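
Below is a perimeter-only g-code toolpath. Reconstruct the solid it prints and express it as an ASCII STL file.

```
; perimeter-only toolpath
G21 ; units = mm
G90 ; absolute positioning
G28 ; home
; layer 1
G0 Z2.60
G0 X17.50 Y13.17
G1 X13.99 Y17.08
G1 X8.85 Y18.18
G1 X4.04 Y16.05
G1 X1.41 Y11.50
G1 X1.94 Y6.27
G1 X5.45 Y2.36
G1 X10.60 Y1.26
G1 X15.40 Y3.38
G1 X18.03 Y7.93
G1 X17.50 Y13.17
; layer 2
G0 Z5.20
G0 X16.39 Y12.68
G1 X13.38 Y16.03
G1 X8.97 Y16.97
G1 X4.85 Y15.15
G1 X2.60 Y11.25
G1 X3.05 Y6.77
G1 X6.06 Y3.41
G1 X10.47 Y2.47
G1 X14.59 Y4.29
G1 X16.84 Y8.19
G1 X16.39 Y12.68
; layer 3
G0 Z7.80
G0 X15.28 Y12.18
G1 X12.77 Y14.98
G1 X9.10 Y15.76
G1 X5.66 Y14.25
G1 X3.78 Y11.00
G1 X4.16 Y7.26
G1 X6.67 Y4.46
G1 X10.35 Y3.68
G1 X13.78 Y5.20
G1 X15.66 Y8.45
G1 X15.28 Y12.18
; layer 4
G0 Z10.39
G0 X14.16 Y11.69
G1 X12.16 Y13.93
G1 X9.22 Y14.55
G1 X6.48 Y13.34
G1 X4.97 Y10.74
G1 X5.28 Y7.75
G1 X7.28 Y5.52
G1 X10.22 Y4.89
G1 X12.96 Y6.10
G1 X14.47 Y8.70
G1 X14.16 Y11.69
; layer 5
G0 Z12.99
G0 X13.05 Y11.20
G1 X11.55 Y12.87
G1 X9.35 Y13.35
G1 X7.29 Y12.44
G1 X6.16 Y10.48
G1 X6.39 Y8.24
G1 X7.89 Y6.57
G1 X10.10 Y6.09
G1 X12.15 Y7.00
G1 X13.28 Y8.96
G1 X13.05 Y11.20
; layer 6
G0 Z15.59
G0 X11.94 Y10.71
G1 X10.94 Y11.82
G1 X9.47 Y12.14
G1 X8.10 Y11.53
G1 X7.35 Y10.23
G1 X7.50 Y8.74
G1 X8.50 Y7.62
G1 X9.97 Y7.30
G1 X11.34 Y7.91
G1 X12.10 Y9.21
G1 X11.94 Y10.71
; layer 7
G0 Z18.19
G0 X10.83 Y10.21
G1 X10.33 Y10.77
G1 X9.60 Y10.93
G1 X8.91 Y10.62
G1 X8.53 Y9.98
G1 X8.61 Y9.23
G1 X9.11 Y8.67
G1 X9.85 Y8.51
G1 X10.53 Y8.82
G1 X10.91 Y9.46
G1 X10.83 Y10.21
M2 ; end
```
solid part
  facet normal 0.0000 0.0000 -1.0000
    outer loop
      vertex 8.72 19.39 0.00
      vertex 14.60 18.13 0.00
      vertex 18.61 13.66 0.00
    endloop
  endfacet
  facet normal 0.0000 0.0000 -1.0000
    outer loop
      vertex 3.23 16.96 0.00
      vertex 8.72 19.39 0.00
      vertex 18.61 13.66 0.00
    endloop
  endfacet
  facet normal 0.0000 0.0000 -1.0000
    outer loop
      vertex 0.22 11.76 0.00
      vertex 3.23 16.96 0.00
      vertex 18.61 13.66 0.00
    endloop
  endfacet
  facet normal 0.0000 0.0000 -1.0000
    outer loop
      vertex 0.83 5.78 0.00
      vertex 0.22 11.76 0.00
      vertex 18.61 13.66 0.00
    endloop
  endfacet
  facet normal 0.0000 0.0000 -1.0000
    outer loop
      vertex 4.84 1.31 0.00
      vertex 0.83 5.78 0.00
      vertex 18.61 13.66 0.00
    endloop
  endfacet
  facet normal 0.0000 0.0000 -1.0000
    outer loop
      vertex 10.72 0.05 0.00
      vertex 4.84 1.31 0.00
      vertex 18.61 13.66 0.00
    endloop
  endfacet
  facet normal 0.0000 0.0000 -1.0000
    outer loop
      vertex 16.21 2.48 0.00
      vertex 10.72 0.05 0.00
      vertex 18.61 13.66 0.00
    endloop
  endfacet
  facet normal 0.0000 0.0000 -1.0000
    outer loop
      vertex 19.22 7.68 0.00
      vertex 16.21 2.48 0.00
      vertex 18.61 13.66 0.00
    endloop
  endfacet
  facet normal 0.6801 0.6101 0.4064
    outer loop
      vertex 18.61 13.66 0.00
      vertex 14.60 18.13 0.00
      vertex 9.72 9.72 20.79
    endloop
  endfacet
  facet normal 0.1915 0.8934 0.4064
    outer loop
      vertex 14.60 18.13 0.00
      vertex 8.72 19.39 0.00
      vertex 9.72 9.72 20.79
    endloop
  endfacet
  facet normal -0.3698 0.8355 0.4064
    outer loop
      vertex 8.72 19.39 0.00
      vertex 3.23 16.96 0.00
      vertex 9.72 9.72 20.79
    endloop
  endfacet
  facet normal -0.7908 0.4578 0.4063
    outer loop
      vertex 3.23 16.96 0.00
      vertex 0.22 11.76 0.00
      vertex 9.72 9.72 20.79
    endloop
  endfacet
  facet normal -0.9090 -0.0927 0.4063
    outer loop
      vertex 0.22 11.76 0.00
      vertex 0.83 5.78 0.00
      vertex 9.72 9.72 20.79
    endloop
  endfacet
  facet normal -0.6801 -0.6101 0.4064
    outer loop
      vertex 0.83 5.78 0.00
      vertex 4.84 1.31 0.00
      vertex 9.72 9.72 20.79
    endloop
  endfacet
  facet normal -0.1915 -0.8934 0.4064
    outer loop
      vertex 4.84 1.31 0.00
      vertex 10.72 0.05 0.00
      vertex 9.72 9.72 20.79
    endloop
  endfacet
  facet normal 0.3698 -0.8355 0.4064
    outer loop
      vertex 10.72 0.05 0.00
      vertex 16.21 2.48 0.00
      vertex 9.72 9.72 20.79
    endloop
  endfacet
  facet normal 0.7908 -0.4578 0.4063
    outer loop
      vertex 16.21 2.48 0.00
      vertex 19.22 7.68 0.00
      vertex 9.72 9.72 20.79
    endloop
  endfacet
  facet normal 0.9090 0.0927 0.4063
    outer loop
      vertex 19.22 7.68 0.00
      vertex 18.61 13.66 0.00
      vertex 9.72 9.72 20.79
    endloop
  endfacet
endsolid part

The G0 Z moves step by Δz≈2.60 mm. The G1 loops shrink linearly with z, so the solid tapers from its base footprint up to z≈20.8. Closing with a flat bottom cap and the tapered top and triangulating gives 18 facets — a regular 10-sided pyramid, base circumscribed radius ≈ 9.72 mm, apex at z ≈ 20.8 mm.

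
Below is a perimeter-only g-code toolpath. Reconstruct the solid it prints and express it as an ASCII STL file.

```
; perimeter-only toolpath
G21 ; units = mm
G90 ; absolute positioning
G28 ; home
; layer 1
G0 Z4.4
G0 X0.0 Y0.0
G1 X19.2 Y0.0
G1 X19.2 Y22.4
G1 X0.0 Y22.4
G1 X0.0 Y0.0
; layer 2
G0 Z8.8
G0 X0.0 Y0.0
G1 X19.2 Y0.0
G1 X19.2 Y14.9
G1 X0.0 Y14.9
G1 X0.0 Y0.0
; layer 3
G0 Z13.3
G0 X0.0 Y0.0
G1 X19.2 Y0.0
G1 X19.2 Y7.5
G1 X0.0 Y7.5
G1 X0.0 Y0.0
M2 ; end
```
solid part
  facet normal 0.0000 0.0000 -1.0000
    outer loop
      vertex 19.2 29.8 0.0
      vertex 19.2 0.0 0.0
      vertex 0.0 0.0 0.0
    endloop
  endfacet
  facet normal 0.0000 0.0000 -1.0000
    outer loop
      vertex 0.0 29.8 0.0
      vertex 19.2 29.8 0.0
      vertex 0.0 0.0 0.0
    endloop
  endfacet
  facet normal 0.0000 -1.0000 0.0000
    outer loop
      vertex 0.0 0.0 0.0
      vertex 19.2 0.0 0.0
      vertex 19.2 0.0 17.7
    endloop
  endfacet
  facet normal 0.0000 -1.0000 0.0000
    outer loop
      vertex 0.0 0.0 0.0
      vertex 19.2 0.0 17.7
      vertex 0.0 0.0 17.7
    endloop
  endfacet
  facet normal 0.0000 0.5107 0.8598
    outer loop
      vertex 0.0 0.0 17.7
      vertex 19.2 0.0 17.7
      vertex 19.2 29.8 0.0
    endloop
  endfacet
  facet normal 0.0000 0.5107 0.8598
    outer loop
      vertex 0.0 0.0 17.7
      vertex 19.2 29.8 0.0
      vertex 0.0 29.8 0.0
    endloop
  endfacet
  facet normal -1.0000 0.0000 0.0000
    outer loop
      vertex 0.0 0.0 17.7
      vertex 0.0 29.8 0.0
      vertex 0.0 0.0 0.0
    endloop
  endfacet
  facet normal 1.0000 0.0000 0.0000
    outer loop
      vertex 19.2 0.0 0.0
      vertex 19.2 29.8 0.0
      vertex 19.2 0.0 17.7
    endloop
  endfacet
endsolid part

The G0 Z moves step by Δz≈4.4 mm. The G1 loops shrink linearly with z, so the solid tapers from its base footprint up to z≈17.7. Closing with a flat bottom cap and the tapered top and triangulating gives 8 facets — a wedge (ramp): 19.2 × 29.8 mm base, rising to 17.7 mm along the y=0 edge and sloping linearly to z=0 at y=29.8.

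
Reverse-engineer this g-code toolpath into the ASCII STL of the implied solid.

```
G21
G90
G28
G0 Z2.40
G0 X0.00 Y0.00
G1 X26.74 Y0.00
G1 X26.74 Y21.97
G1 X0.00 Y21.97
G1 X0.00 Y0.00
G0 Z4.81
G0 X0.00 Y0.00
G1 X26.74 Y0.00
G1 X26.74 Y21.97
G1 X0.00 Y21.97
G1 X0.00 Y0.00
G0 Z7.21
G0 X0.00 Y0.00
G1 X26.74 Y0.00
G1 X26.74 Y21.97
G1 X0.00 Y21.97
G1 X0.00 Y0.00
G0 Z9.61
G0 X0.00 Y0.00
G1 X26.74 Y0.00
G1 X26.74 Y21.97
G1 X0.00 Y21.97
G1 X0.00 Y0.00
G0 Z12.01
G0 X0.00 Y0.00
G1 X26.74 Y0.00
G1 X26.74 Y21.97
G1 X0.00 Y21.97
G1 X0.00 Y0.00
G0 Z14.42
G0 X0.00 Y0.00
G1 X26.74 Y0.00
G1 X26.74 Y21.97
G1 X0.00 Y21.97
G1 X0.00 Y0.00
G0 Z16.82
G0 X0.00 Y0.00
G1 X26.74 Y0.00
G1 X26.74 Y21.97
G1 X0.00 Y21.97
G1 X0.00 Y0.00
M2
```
solid part
  facet normal 0.0000 0.0000 -1.0000
    outer loop
      vertex 26.74 21.97 0.00
      vertex 26.74 0.00 0.00
      vertex 0.00 0.00 0.00
    endloop
  endfacet
  facet normal 0.0000 0.0000 -1.0000
    outer loop
      vertex 0.00 21.97 0.00
      vertex 26.74 21.97 0.00
      vertex 0.00 0.00 0.00
    endloop
  endfacet
  facet normal 0.0000 0.0000 1.0000
    outer loop
      vertex 0.00 0.00 16.82
      vertex 26.74 0.00 16.82
      vertex 26.74 21.97 16.82
    endloop
  endfacet
  facet normal 0.0000 0.0000 1.0000
    outer loop
      vertex 0.00 0.00 16.82
      vertex 26.74 21.97 16.82
      vertex 0.00 21.97 16.82
    endloop
  endfacet
  facet normal 0.0000 -1.0000 0.0000
    outer loop
      vertex 0.00 0.00 0.00
      vertex 26.74 0.00 0.00
      vertex 26.74 0.00 16.82
    endloop
  endfacet
  facet normal 0.0000 -1.0000 0.0000
    outer loop
      vertex 0.00 0.00 0.00
      vertex 26.74 0.00 16.82
      vertex 0.00 0.00 16.82
    endloop
  endfacet
  facet normal 0.0000 1.0000 0.0000
    outer loop
      vertex 26.74 21.97 16.82
      vertex 26.74 21.97 0.00
      vertex 0.00 21.97 0.00
    endloop
  endfacet
  facet normal 0.0000 1.0000 0.0000
    outer loop
      vertex 0.00 21.97 16.82
      vertex 26.74 21.97 16.82
      vertex 0.00 21.97 0.00
    endloop
  endfacet
  facet normal -1.0000 0.0000 0.0000
    outer loop
      vertex 0.00 21.97 16.82
      vertex 0.00 21.97 0.00
      vertex 0.00 0.00 0.00
    endloop
  endfacet
  facet normal -1.0000 0.0000 0.0000
    outer loop
      vertex 0.00 0.00 16.82
      vertex 0.00 21.97 16.82
      vertex 0.00 0.00 0.00
    endloop
  endfacet
  facet normal 1.0000 0.0000 0.0000
    outer loop
      vertex 26.74 0.00 0.00
      vertex 26.74 21.97 0.00
      vertex 26.74 21.97 16.82
    endloop
  endfacet
  facet normal 1.0000 0.0000 0.0000
    outer loop
      vertex 26.74 0.00 0.00
      vertex 26.74 21.97 16.82
      vertex 26.74 0.00 16.82
    endloop
  endfacet
endsolid part

The G0 Z moves step by Δz≈2.40 mm. Every layer's G1 loop is the same polygon, so the solid is a straight extrusion of it from z=0 to z≈16.8. Closing with flat bottom and top caps and triangulating gives 12 facets — a rectangular box, roughly 26.7 × 22 mm footprint and 16.8 mm tall.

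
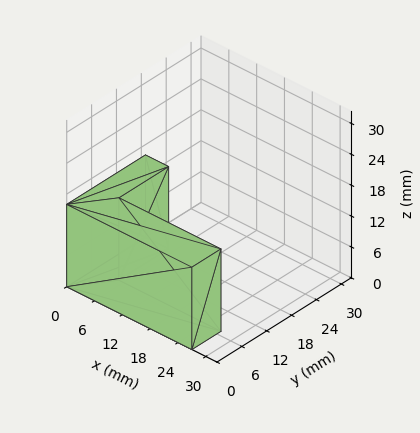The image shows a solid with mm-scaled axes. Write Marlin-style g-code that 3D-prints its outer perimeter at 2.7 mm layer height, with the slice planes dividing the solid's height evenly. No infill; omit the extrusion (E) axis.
Reading the render: the shape is an L-shaped prism: outer 27 × 19 mm, arm thicknesses ≈ 7 mm (horizontal) and 5 mm (vertical), extruded 16 mm in z (dimensions read to the nearest mm from the axis ticks). For the g-code, the solid's height is divided into equal slices at the stated Δz and each level perimeter traced with G1 moves after a G0 lift.

; perimeter-only toolpath
G21 ; units = mm
G90 ; absolute positioning
G28 ; home
; layer 1
G0 Z2.7
G0 X0.0 Y0.0
G1 X27.0 Y0.0
G1 X27.0 Y7.0
G1 X5.0 Y7.0
G1 X5.0 Y19.0
G1 X0.0 Y19.0
G1 X0.0 Y0.0
; layer 2
G0 Z5.3
G0 X0.0 Y0.0
G1 X27.0 Y0.0
G1 X27.0 Y7.0
G1 X5.0 Y7.0
G1 X5.0 Y19.0
G1 X0.0 Y19.0
G1 X0.0 Y0.0
; layer 3
G0 Z8.0
G0 X0.0 Y0.0
G1 X27.0 Y0.0
G1 X27.0 Y7.0
G1 X5.0 Y7.0
G1 X5.0 Y19.0
G1 X0.0 Y19.0
G1 X0.0 Y0.0
; layer 4
G0 Z10.7
G0 X0.0 Y0.0
G1 X27.0 Y0.0
G1 X27.0 Y7.0
G1 X5.0 Y7.0
G1 X5.0 Y19.0
G1 X0.0 Y19.0
G1 X0.0 Y0.0
; layer 5
G0 Z13.3
G0 X0.0 Y0.0
G1 X27.0 Y0.0
G1 X27.0 Y7.0
G1 X5.0 Y7.0
G1 X5.0 Y19.0
G1 X0.0 Y19.0
G1 X0.0 Y0.0
; layer 6
G0 Z16.0
G0 X0.0 Y0.0
G1 X27.0 Y0.0
G1 X27.0 Y7.0
G1 X5.0 Y7.0
G1 X5.0 Y19.0
G1 X0.0 Y19.0
G1 X0.0 Y0.0
M2 ; end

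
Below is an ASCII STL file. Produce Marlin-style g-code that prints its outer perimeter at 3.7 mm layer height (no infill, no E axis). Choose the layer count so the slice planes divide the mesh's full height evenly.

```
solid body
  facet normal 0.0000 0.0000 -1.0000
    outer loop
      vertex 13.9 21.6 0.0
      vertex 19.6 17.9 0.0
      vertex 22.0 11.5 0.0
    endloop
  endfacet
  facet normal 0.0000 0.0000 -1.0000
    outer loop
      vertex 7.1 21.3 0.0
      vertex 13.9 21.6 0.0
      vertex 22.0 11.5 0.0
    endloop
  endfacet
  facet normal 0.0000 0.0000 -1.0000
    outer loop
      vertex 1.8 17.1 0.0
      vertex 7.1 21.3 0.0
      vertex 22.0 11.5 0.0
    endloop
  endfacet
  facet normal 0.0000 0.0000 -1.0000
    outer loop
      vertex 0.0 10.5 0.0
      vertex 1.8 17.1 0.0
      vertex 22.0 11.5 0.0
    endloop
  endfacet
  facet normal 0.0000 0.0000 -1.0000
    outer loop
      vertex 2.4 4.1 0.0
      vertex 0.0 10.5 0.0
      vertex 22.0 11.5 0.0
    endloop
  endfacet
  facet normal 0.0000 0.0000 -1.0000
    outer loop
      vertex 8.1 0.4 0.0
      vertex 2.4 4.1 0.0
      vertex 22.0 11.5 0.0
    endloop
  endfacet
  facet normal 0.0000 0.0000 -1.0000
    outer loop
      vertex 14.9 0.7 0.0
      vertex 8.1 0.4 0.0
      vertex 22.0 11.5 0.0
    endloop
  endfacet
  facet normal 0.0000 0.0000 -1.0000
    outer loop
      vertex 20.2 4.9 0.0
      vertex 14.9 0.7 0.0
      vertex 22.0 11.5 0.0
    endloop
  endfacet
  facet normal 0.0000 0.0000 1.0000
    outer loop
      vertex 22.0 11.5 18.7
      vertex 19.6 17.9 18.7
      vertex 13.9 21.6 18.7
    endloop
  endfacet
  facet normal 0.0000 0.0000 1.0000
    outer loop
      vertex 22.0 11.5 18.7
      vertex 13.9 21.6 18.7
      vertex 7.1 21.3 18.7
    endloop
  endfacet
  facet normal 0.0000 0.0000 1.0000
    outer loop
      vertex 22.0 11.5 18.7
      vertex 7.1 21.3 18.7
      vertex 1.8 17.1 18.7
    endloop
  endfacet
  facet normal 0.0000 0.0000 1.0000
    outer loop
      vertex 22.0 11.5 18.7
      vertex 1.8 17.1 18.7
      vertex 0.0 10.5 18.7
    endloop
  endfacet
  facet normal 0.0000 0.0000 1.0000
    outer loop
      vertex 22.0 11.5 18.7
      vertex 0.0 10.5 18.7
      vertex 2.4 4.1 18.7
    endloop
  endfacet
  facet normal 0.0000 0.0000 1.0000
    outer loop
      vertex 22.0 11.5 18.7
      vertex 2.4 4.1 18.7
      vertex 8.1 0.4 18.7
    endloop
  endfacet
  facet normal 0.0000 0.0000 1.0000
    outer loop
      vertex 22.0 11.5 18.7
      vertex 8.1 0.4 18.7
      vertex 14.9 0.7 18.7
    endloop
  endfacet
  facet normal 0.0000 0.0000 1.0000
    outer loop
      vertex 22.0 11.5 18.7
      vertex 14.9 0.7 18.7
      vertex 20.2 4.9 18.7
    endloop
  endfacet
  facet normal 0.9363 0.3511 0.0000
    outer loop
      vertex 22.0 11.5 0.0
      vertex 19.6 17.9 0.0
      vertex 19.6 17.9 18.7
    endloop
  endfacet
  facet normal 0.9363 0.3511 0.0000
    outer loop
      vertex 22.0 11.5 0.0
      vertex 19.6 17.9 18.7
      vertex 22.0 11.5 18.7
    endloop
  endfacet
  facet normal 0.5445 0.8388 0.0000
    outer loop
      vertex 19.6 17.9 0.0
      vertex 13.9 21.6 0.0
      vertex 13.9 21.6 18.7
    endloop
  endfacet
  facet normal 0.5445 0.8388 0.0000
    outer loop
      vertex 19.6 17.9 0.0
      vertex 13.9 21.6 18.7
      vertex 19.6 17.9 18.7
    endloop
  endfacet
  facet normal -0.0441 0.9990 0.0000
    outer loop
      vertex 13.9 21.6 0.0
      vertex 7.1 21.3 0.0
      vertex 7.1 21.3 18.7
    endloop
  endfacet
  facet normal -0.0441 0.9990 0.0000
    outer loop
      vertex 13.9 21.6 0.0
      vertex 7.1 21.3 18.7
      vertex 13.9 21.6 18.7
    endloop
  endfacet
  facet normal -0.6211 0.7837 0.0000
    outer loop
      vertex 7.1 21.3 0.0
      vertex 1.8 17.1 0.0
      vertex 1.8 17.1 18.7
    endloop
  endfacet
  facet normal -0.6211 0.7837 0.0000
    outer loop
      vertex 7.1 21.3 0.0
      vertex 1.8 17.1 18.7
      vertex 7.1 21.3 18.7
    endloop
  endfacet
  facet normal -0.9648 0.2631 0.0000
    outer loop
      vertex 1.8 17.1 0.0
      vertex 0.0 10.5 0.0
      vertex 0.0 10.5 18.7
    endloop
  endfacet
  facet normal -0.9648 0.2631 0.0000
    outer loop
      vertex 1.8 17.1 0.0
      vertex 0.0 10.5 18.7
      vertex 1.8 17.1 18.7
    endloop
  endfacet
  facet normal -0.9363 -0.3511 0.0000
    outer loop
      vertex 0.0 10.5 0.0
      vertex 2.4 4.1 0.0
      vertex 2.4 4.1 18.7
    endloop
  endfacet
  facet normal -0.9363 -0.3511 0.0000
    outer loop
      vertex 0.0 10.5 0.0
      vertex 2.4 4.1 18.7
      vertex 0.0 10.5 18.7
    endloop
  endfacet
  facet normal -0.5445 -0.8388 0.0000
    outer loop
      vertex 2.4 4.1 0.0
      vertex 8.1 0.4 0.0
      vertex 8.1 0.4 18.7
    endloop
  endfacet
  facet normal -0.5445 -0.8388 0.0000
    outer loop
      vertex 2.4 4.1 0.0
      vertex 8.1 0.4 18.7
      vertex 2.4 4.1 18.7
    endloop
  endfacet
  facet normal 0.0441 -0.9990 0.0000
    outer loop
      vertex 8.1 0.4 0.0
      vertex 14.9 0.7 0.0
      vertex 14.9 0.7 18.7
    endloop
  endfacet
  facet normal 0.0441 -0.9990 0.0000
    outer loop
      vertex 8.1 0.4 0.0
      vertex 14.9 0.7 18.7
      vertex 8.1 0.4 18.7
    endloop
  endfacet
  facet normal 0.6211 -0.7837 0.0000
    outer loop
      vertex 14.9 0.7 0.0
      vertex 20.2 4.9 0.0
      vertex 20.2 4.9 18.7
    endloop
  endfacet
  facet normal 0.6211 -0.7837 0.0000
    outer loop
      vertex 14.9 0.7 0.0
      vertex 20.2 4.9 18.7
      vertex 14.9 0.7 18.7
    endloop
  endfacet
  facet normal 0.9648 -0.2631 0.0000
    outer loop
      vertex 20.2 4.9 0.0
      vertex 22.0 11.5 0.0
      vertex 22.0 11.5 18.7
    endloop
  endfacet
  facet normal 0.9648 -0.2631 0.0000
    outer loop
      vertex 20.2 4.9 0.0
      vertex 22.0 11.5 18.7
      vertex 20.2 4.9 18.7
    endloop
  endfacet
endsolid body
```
; perimeter-only toolpath
G21 ; units = mm
G90 ; absolute positioning
G28 ; home
; layer 1
G0 Z3.7
G0 X22.0 Y11.5
G1 X19.6 Y17.9
G1 X13.9 Y21.6
G1 X7.1 Y21.3
G1 X1.8 Y17.1
G1 X0.0 Y10.5
G1 X2.4 Y4.1
G1 X8.1 Y0.4
G1 X14.9 Y0.7
G1 X20.2 Y4.9
G1 X22.0 Y11.5
; layer 2
G0 Z7.5
G0 X22.0 Y11.5
G1 X19.6 Y17.9
G1 X13.9 Y21.6
G1 X7.1 Y21.3
G1 X1.8 Y17.1
G1 X0.0 Y10.5
G1 X2.4 Y4.1
G1 X8.1 Y0.4
G1 X14.9 Y0.7
G1 X20.2 Y4.9
G1 X22.0 Y11.5
; layer 3
G0 Z11.2
G0 X22.0 Y11.5
G1 X19.6 Y17.9
G1 X13.9 Y21.6
G1 X7.1 Y21.3
G1 X1.8 Y17.1
G1 X0.0 Y10.5
G1 X2.4 Y4.1
G1 X8.1 Y0.4
G1 X14.9 Y0.7
G1 X20.2 Y4.9
G1 X22.0 Y11.5
; layer 4
G0 Z15.0
G0 X22.0 Y11.5
G1 X19.6 Y17.9
G1 X13.9 Y21.6
G1 X7.1 Y21.3
G1 X1.8 Y17.1
G1 X0.0 Y10.5
G1 X2.4 Y4.1
G1 X8.1 Y0.4
G1 X14.9 Y0.7
G1 X20.2 Y4.9
G1 X22.0 Y11.5
; layer 5
G0 Z18.7
G0 X22.0 Y11.5
G1 X19.6 Y17.9
G1 X13.9 Y21.6
G1 X7.1 Y21.3
G1 X1.8 Y17.1
G1 X0.0 Y10.5
G1 X2.4 Y4.1
G1 X8.1 Y0.4
G1 X14.9 Y0.7
G1 X20.2 Y4.9
G1 X22.0 Y11.5
M2 ; end

The solid is a regular 10-sided prism (a cylinder approximated with 10 flat sides), circumscribed radius ≈ 11 mm, height ≈ 18.7 mm. Slicing at Δz = 3.7 mm — 5 equal slices spanning the solid's height, so layer i sits at z = i·h/5 — gives 5 non-empty perimeters. Each is a 10-segment closed polygon; G0 lifts to the layer z and rapids to the start vertex, then G1 traces the edges.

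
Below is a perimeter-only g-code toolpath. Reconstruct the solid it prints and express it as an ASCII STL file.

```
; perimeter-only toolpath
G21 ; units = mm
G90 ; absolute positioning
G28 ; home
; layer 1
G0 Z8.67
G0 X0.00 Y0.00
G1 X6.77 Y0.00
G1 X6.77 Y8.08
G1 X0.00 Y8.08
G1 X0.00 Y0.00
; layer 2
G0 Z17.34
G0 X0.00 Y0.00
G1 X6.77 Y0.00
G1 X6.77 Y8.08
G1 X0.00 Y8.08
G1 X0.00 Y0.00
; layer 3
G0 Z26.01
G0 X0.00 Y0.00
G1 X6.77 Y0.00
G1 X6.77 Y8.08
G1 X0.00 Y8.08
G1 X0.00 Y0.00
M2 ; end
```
solid part
  facet normal 0.0000 0.0000 -1.0000
    outer loop
      vertex 6.77 8.08 0.00
      vertex 6.77 0.00 0.00
      vertex 0.00 0.00 0.00
    endloop
  endfacet
  facet normal 0.0000 0.0000 -1.0000
    outer loop
      vertex 0.00 8.08 0.00
      vertex 6.77 8.08 0.00
      vertex 0.00 0.00 0.00
    endloop
  endfacet
  facet normal 0.0000 0.0000 1.0000
    outer loop
      vertex 0.00 0.00 26.01
      vertex 6.77 0.00 26.01
      vertex 6.77 8.08 26.01
    endloop
  endfacet
  facet normal 0.0000 0.0000 1.0000
    outer loop
      vertex 0.00 0.00 26.01
      vertex 6.77 8.08 26.01
      vertex 0.00 8.08 26.01
    endloop
  endfacet
  facet normal 0.0000 -1.0000 0.0000
    outer loop
      vertex 0.00 0.00 0.00
      vertex 6.77 0.00 0.00
      vertex 6.77 0.00 26.01
    endloop
  endfacet
  facet normal 0.0000 -1.0000 0.0000
    outer loop
      vertex 0.00 0.00 0.00
      vertex 6.77 0.00 26.01
      vertex 0.00 0.00 26.01
    endloop
  endfacet
  facet normal 0.0000 1.0000 0.0000
    outer loop
      vertex 6.77 8.08 26.01
      vertex 6.77 8.08 0.00
      vertex 0.00 8.08 0.00
    endloop
  endfacet
  facet normal 0.0000 1.0000 0.0000
    outer loop
      vertex 0.00 8.08 26.01
      vertex 6.77 8.08 26.01
      vertex 0.00 8.08 0.00
    endloop
  endfacet
  facet normal -1.0000 0.0000 0.0000
    outer loop
      vertex 0.00 8.08 26.01
      vertex 0.00 8.08 0.00
      vertex 0.00 0.00 0.00
    endloop
  endfacet
  facet normal -1.0000 0.0000 0.0000
    outer loop
      vertex 0.00 0.00 26.01
      vertex 0.00 8.08 26.01
      vertex 0.00 0.00 0.00
    endloop
  endfacet
  facet normal 1.0000 0.0000 0.0000
    outer loop
      vertex 6.77 0.00 0.00
      vertex 6.77 8.08 0.00
      vertex 6.77 8.08 26.01
    endloop
  endfacet
  facet normal 1.0000 0.0000 0.0000
    outer loop
      vertex 6.77 0.00 0.00
      vertex 6.77 8.08 26.01
      vertex 6.77 0.00 26.01
    endloop
  endfacet
endsolid part

The G0 Z moves step by Δz≈8.67 mm. Every layer's G1 loop is the same polygon, so the solid is a straight extrusion of it from z=0 to z≈26. Closing with flat bottom and top caps and triangulating gives 12 facets — a rectangular box, roughly 6.77 × 8.08 mm footprint and 26 mm tall.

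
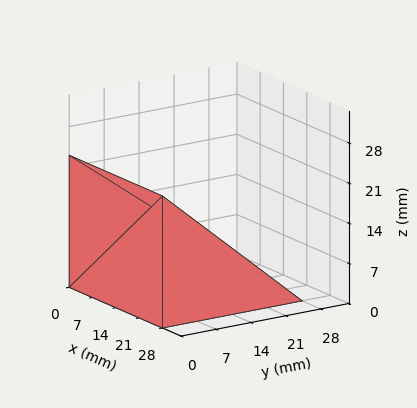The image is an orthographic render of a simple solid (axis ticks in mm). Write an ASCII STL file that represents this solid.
Reading the render: the shape is a wedge (ramp): 28 × 28 mm base, rising to 23 mm along the y=0 edge and sloping linearly to z=0 at y=28 (dimensions read to the nearest mm from the axis ticks). For the STL, each face is triangulated and given an outward normal.

solid part
  facet normal 0.0000 0.0000 -1.0000
    outer loop
      vertex 28.0 28.0 0.0
      vertex 28.0 0.0 0.0
      vertex 0.0 0.0 0.0
    endloop
  endfacet
  facet normal 0.0000 0.0000 -1.0000
    outer loop
      vertex 0.0 28.0 0.0
      vertex 28.0 28.0 0.0
      vertex 0.0 0.0 0.0
    endloop
  endfacet
  facet normal 0.0000 -1.0000 0.0000
    outer loop
      vertex 0.0 0.0 0.0
      vertex 28.0 0.0 0.0
      vertex 28.0 0.0 23.0
    endloop
  endfacet
  facet normal 0.0000 -1.0000 0.0000
    outer loop
      vertex 0.0 0.0 0.0
      vertex 28.0 0.0 23.0
      vertex 0.0 0.0 23.0
    endloop
  endfacet
  facet normal 0.0000 0.6347 0.7727
    outer loop
      vertex 0.0 0.0 23.0
      vertex 28.0 0.0 23.0
      vertex 28.0 28.0 0.0
    endloop
  endfacet
  facet normal 0.0000 0.6347 0.7727
    outer loop
      vertex 0.0 0.0 23.0
      vertex 28.0 28.0 0.0
      vertex 0.0 28.0 0.0
    endloop
  endfacet
  facet normal -1.0000 0.0000 0.0000
    outer loop
      vertex 0.0 0.0 23.0
      vertex 0.0 28.0 0.0
      vertex 0.0 0.0 0.0
    endloop
  endfacet
  facet normal 1.0000 0.0000 0.0000
    outer loop
      vertex 28.0 0.0 0.0
      vertex 28.0 28.0 0.0
      vertex 28.0 0.0 23.0
    endloop
  endfacet
endsolid part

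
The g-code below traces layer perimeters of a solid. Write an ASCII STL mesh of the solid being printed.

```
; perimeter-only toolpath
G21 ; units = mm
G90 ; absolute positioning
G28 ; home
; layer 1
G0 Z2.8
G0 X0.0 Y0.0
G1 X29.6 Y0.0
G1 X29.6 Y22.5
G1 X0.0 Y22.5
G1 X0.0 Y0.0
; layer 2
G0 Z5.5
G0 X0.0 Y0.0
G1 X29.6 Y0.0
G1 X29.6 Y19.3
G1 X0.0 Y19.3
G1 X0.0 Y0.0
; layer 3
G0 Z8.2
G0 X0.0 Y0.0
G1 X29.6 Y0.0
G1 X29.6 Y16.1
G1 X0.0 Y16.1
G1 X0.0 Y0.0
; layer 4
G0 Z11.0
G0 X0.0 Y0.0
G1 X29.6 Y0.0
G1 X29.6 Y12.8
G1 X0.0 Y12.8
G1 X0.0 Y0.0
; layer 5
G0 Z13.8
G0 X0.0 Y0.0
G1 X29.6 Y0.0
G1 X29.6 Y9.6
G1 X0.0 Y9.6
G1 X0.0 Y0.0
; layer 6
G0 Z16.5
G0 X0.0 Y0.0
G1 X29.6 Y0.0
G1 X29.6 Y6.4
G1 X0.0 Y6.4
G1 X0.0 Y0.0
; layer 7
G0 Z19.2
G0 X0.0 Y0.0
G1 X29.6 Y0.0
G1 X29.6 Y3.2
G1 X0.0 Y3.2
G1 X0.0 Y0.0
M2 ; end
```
solid part
  facet normal 0.0000 0.0000 -1.0000
    outer loop
      vertex 29.6 25.7 0.0
      vertex 29.6 0.0 0.0
      vertex 0.0 0.0 0.0
    endloop
  endfacet
  facet normal 0.0000 0.0000 -1.0000
    outer loop
      vertex 0.0 25.7 0.0
      vertex 29.6 25.7 0.0
      vertex 0.0 0.0 0.0
    endloop
  endfacet
  facet normal 0.0000 -1.0000 0.0000
    outer loop
      vertex 0.0 0.0 0.0
      vertex 29.6 0.0 0.0
      vertex 29.6 0.0 22.0
    endloop
  endfacet
  facet normal 0.0000 -1.0000 0.0000
    outer loop
      vertex 0.0 0.0 0.0
      vertex 29.6 0.0 22.0
      vertex 0.0 0.0 22.0
    endloop
  endfacet
  facet normal 0.0000 0.6503 0.7597
    outer loop
      vertex 0.0 0.0 22.0
      vertex 29.6 0.0 22.0
      vertex 29.6 25.7 0.0
    endloop
  endfacet
  facet normal 0.0000 0.6503 0.7597
    outer loop
      vertex 0.0 0.0 22.0
      vertex 29.6 25.7 0.0
      vertex 0.0 25.7 0.0
    endloop
  endfacet
  facet normal -1.0000 0.0000 0.0000
    outer loop
      vertex 0.0 0.0 22.0
      vertex 0.0 25.7 0.0
      vertex 0.0 0.0 0.0
    endloop
  endfacet
  facet normal 1.0000 0.0000 0.0000
    outer loop
      vertex 29.6 0.0 0.0
      vertex 29.6 25.7 0.0
      vertex 29.6 0.0 22.0
    endloop
  endfacet
endsolid part

The G0 Z moves step by Δz≈2.8 mm. The G1 loops shrink linearly with z, so the solid tapers from its base footprint up to z≈22. Closing with a flat bottom cap and the tapered top and triangulating gives 8 facets — a wedge (ramp): 29.6 × 25.7 mm base, rising to 22 mm along the y=0 edge and sloping linearly to z=0 at y=25.7.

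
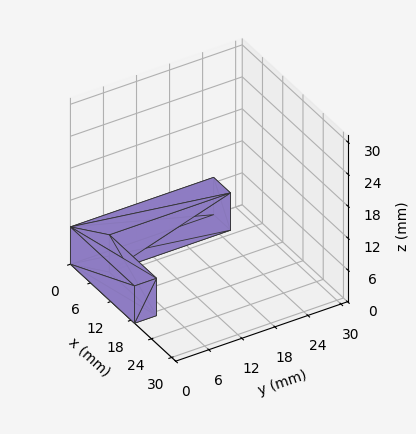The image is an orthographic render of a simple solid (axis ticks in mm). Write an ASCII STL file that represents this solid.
Reading the render: the shape is an L-shaped prism: outer 19 × 26 mm, arm thicknesses ≈ 4 mm (horizontal) and 5 mm (vertical), extruded 7 mm in z (dimensions read to the nearest mm from the axis ticks). For the STL, each face is triangulated and given an outward normal.

solid part
  facet normal 0.0000 0.0000 -1.0000
    outer loop
      vertex 19.00 4.00 0.00
      vertex 19.00 0.00 0.00
      vertex 0.00 0.00 0.00
    endloop
  endfacet
  facet normal 0.0000 0.0000 -1.0000
    outer loop
      vertex 5.00 4.00 0.00
      vertex 19.00 4.00 0.00
      vertex 0.00 0.00 0.00
    endloop
  endfacet
  facet normal 0.0000 0.0000 -1.0000
    outer loop
      vertex 5.00 26.00 0.00
      vertex 5.00 4.00 0.00
      vertex 0.00 0.00 0.00
    endloop
  endfacet
  facet normal 0.0000 0.0000 -1.0000
    outer loop
      vertex 0.00 26.00 0.00
      vertex 5.00 26.00 0.00
      vertex 0.00 0.00 0.00
    endloop
  endfacet
  facet normal 0.0000 0.0000 1.0000
    outer loop
      vertex 0.00 0.00 7.00
      vertex 19.00 0.00 7.00
      vertex 19.00 4.00 7.00
    endloop
  endfacet
  facet normal 0.0000 0.0000 1.0000
    outer loop
      vertex 0.00 0.00 7.00
      vertex 19.00 4.00 7.00
      vertex 5.00 4.00 7.00
    endloop
  endfacet
  facet normal 0.0000 0.0000 1.0000
    outer loop
      vertex 0.00 0.00 7.00
      vertex 5.00 4.00 7.00
      vertex 5.00 26.00 7.00
    endloop
  endfacet
  facet normal 0.0000 0.0000 1.0000
    outer loop
      vertex 0.00 0.00 7.00
      vertex 5.00 26.00 7.00
      vertex 0.00 26.00 7.00
    endloop
  endfacet
  facet normal 0.0000 -1.0000 0.0000
    outer loop
      vertex 0.00 0.00 0.00
      vertex 19.00 0.00 0.00
      vertex 19.00 0.00 7.00
    endloop
  endfacet
  facet normal 0.0000 -1.0000 0.0000
    outer loop
      vertex 0.00 0.00 0.00
      vertex 19.00 0.00 7.00
      vertex 0.00 0.00 7.00
    endloop
  endfacet
  facet normal 1.0000 0.0000 0.0000
    outer loop
      vertex 19.00 0.00 0.00
      vertex 19.00 4.00 0.00
      vertex 19.00 4.00 7.00
    endloop
  endfacet
  facet normal 1.0000 0.0000 0.0000
    outer loop
      vertex 19.00 0.00 0.00
      vertex 19.00 4.00 7.00
      vertex 19.00 0.00 7.00
    endloop
  endfacet
  facet normal 0.0000 1.0000 0.0000
    outer loop
      vertex 19.00 4.00 0.00
      vertex 5.00 4.00 0.00
      vertex 5.00 4.00 7.00
    endloop
  endfacet
  facet normal 0.0000 1.0000 0.0000
    outer loop
      vertex 19.00 4.00 0.00
      vertex 5.00 4.00 7.00
      vertex 19.00 4.00 7.00
    endloop
  endfacet
  facet normal 1.0000 0.0000 0.0000
    outer loop
      vertex 5.00 4.00 0.00
      vertex 5.00 26.00 0.00
      vertex 5.00 26.00 7.00
    endloop
  endfacet
  facet normal 1.0000 0.0000 0.0000
    outer loop
      vertex 5.00 4.00 0.00
      vertex 5.00 26.00 7.00
      vertex 5.00 4.00 7.00
    endloop
  endfacet
  facet normal 0.0000 1.0000 0.0000
    outer loop
      vertex 5.00 26.00 0.00
      vertex 0.00 26.00 0.00
      vertex 0.00 26.00 7.00
    endloop
  endfacet
  facet normal 0.0000 1.0000 0.0000
    outer loop
      vertex 5.00 26.00 0.00
      vertex 0.00 26.00 7.00
      vertex 5.00 26.00 7.00
    endloop
  endfacet
  facet normal -1.0000 0.0000 0.0000
    outer loop
      vertex 0.00 26.00 0.00
      vertex 0.00 0.00 0.00
      vertex 0.00 0.00 7.00
    endloop
  endfacet
  facet normal -1.0000 0.0000 0.0000
    outer loop
      vertex 0.00 26.00 0.00
      vertex 0.00 0.00 7.00
      vertex 0.00 26.00 7.00
    endloop
  endfacet
endsolid part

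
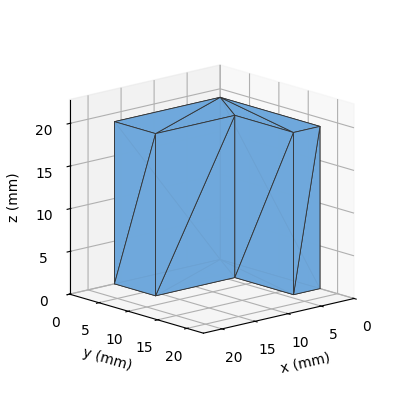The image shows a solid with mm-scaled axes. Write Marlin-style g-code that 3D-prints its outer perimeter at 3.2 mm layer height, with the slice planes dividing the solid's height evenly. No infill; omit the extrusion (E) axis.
Reading the render: the shape is an L-shaped prism: outer 16 × 17 mm, arm thicknesses ≈ 7 mm (horizontal) and 4 mm (vertical), extruded 19 mm in z (dimensions read to the nearest mm from the axis ticks). For the g-code, the solid's height is divided into equal slices at the stated Δz and each level perimeter traced with G1 moves after a G0 lift.

; perimeter-only toolpath
G21 ; units = mm
G90 ; absolute positioning
G28 ; home
; layer 1
G0 Z3.2
G0 X0.0 Y0.0
G1 X16.0 Y0.0
G1 X16.0 Y7.0
G1 X4.0 Y7.0
G1 X4.0 Y17.0
G1 X0.0 Y17.0
G1 X0.0 Y0.0
; layer 2
G0 Z6.3
G0 X0.0 Y0.0
G1 X16.0 Y0.0
G1 X16.0 Y7.0
G1 X4.0 Y7.0
G1 X4.0 Y17.0
G1 X0.0 Y17.0
G1 X0.0 Y0.0
; layer 3
G0 Z9.5
G0 X0.0 Y0.0
G1 X16.0 Y0.0
G1 X16.0 Y7.0
G1 X4.0 Y7.0
G1 X4.0 Y17.0
G1 X0.0 Y17.0
G1 X0.0 Y0.0
; layer 4
G0 Z12.7
G0 X0.0 Y0.0
G1 X16.0 Y0.0
G1 X16.0 Y7.0
G1 X4.0 Y7.0
G1 X4.0 Y17.0
G1 X0.0 Y17.0
G1 X0.0 Y0.0
; layer 5
G0 Z15.8
G0 X0.0 Y0.0
G1 X16.0 Y0.0
G1 X16.0 Y7.0
G1 X4.0 Y7.0
G1 X4.0 Y17.0
G1 X0.0 Y17.0
G1 X0.0 Y0.0
; layer 6
G0 Z19.0
G0 X0.0 Y0.0
G1 X16.0 Y0.0
G1 X16.0 Y7.0
G1 X4.0 Y7.0
G1 X4.0 Y17.0
G1 X0.0 Y17.0
G1 X0.0 Y0.0
M2 ; end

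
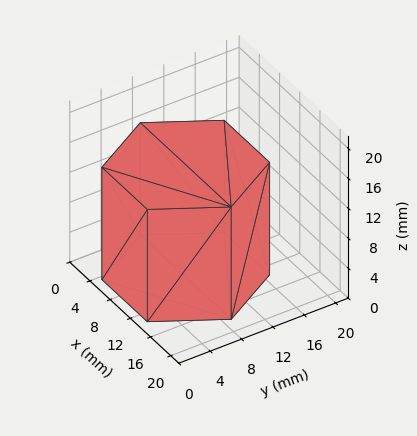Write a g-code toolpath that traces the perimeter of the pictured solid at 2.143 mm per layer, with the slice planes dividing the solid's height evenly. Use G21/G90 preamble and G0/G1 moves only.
Reading the render: the shape is a regular 6-sided prism (a cylinder approximated with 6 flat sides), circumscribed radius ≈ 9 mm, height ≈ 15 mm (dimensions read to the nearest mm from the axis ticks). For the g-code, the solid's height is divided into equal slices at the stated Δz and each level perimeter traced with G1 moves after a G0 lift.

; perimeter-only toolpath
G21 ; units = mm
G90 ; absolute positioning
G28 ; home
; layer 1
G0 Z2.143
G0 X18.000 Y9.000
G1 X13.500 Y16.794
G1 X4.500 Y16.794
G1 X0.000 Y9.000
G1 X4.500 Y1.206
G1 X13.500 Y1.206
G1 X18.000 Y9.000
; layer 2
G0 Z4.286
G0 X18.000 Y9.000
G1 X13.500 Y16.794
G1 X4.500 Y16.794
G1 X0.000 Y9.000
G1 X4.500 Y1.206
G1 X13.500 Y1.206
G1 X18.000 Y9.000
; layer 3
G0 Z6.429
G0 X18.000 Y9.000
G1 X13.500 Y16.794
G1 X4.500 Y16.794
G1 X0.000 Y9.000
G1 X4.500 Y1.206
G1 X13.500 Y1.206
G1 X18.000 Y9.000
; layer 4
G0 Z8.571
G0 X18.000 Y9.000
G1 X13.500 Y16.794
G1 X4.500 Y16.794
G1 X0.000 Y9.000
G1 X4.500 Y1.206
G1 X13.500 Y1.206
G1 X18.000 Y9.000
; layer 5
G0 Z10.714
G0 X18.000 Y9.000
G1 X13.500 Y16.794
G1 X4.500 Y16.794
G1 X0.000 Y9.000
G1 X4.500 Y1.206
G1 X13.500 Y1.206
G1 X18.000 Y9.000
; layer 6
G0 Z12.857
G0 X18.000 Y9.000
G1 X13.500 Y16.794
G1 X4.500 Y16.794
G1 X0.000 Y9.000
G1 X4.500 Y1.206
G1 X13.500 Y1.206
G1 X18.000 Y9.000
; layer 7
G0 Z15.000
G0 X18.000 Y9.000
G1 X13.500 Y16.794
G1 X4.500 Y16.794
G1 X0.000 Y9.000
G1 X4.500 Y1.206
G1 X13.500 Y1.206
G1 X18.000 Y9.000
M2 ; end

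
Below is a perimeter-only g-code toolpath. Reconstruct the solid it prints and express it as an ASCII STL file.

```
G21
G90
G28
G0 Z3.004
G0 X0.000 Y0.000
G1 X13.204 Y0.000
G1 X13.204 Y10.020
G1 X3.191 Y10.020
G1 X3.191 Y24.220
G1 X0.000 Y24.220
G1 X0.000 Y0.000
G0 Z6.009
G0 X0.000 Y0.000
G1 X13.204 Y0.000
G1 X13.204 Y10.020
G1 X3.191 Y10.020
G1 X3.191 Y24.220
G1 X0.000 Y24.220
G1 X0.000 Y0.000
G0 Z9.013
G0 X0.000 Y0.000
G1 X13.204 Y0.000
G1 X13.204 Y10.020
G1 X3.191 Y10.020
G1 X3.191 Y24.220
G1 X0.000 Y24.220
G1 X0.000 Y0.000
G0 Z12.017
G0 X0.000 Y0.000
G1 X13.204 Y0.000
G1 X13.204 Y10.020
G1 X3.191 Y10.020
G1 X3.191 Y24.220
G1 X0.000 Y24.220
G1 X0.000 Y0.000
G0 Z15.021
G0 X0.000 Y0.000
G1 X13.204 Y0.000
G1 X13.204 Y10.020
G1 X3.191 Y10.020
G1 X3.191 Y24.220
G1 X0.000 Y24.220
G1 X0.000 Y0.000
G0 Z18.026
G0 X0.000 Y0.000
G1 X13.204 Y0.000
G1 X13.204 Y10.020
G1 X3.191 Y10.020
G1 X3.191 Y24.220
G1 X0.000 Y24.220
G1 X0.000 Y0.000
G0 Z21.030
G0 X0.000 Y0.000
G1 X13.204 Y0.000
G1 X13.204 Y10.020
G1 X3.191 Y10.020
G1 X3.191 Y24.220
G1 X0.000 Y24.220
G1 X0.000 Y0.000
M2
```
solid part
  facet normal 0.0000 0.0000 -1.0000
    outer loop
      vertex 13.204 10.020 0.000
      vertex 13.204 0.000 0.000
      vertex 0.000 0.000 0.000
    endloop
  endfacet
  facet normal 0.0000 0.0000 -1.0000
    outer loop
      vertex 3.191 10.020 0.000
      vertex 13.204 10.020 0.000
      vertex 0.000 0.000 0.000
    endloop
  endfacet
  facet normal 0.0000 0.0000 -1.0000
    outer loop
      vertex 3.191 24.220 0.000
      vertex 3.191 10.020 0.000
      vertex 0.000 0.000 0.000
    endloop
  endfacet
  facet normal 0.0000 0.0000 -1.0000
    outer loop
      vertex 0.000 24.220 0.000
      vertex 3.191 24.220 0.000
      vertex 0.000 0.000 0.000
    endloop
  endfacet
  facet normal 0.0000 0.0000 1.0000
    outer loop
      vertex 0.000 0.000 21.030
      vertex 13.204 0.000 21.030
      vertex 13.204 10.020 21.030
    endloop
  endfacet
  facet normal 0.0000 0.0000 1.0000
    outer loop
      vertex 0.000 0.000 21.030
      vertex 13.204 10.020 21.030
      vertex 3.191 10.020 21.030
    endloop
  endfacet
  facet normal 0.0000 0.0000 1.0000
    outer loop
      vertex 0.000 0.000 21.030
      vertex 3.191 10.020 21.030
      vertex 3.191 24.220 21.030
    endloop
  endfacet
  facet normal 0.0000 0.0000 1.0000
    outer loop
      vertex 0.000 0.000 21.030
      vertex 3.191 24.220 21.030
      vertex 0.000 24.220 21.030
    endloop
  endfacet
  facet normal 0.0000 -1.0000 0.0000
    outer loop
      vertex 0.000 0.000 0.000
      vertex 13.204 0.000 0.000
      vertex 13.204 0.000 21.030
    endloop
  endfacet
  facet normal 0.0000 -1.0000 0.0000
    outer loop
      vertex 0.000 0.000 0.000
      vertex 13.204 0.000 21.030
      vertex 0.000 0.000 21.030
    endloop
  endfacet
  facet normal 1.0000 0.0000 0.0000
    outer loop
      vertex 13.204 0.000 0.000
      vertex 13.204 10.020 0.000
      vertex 13.204 10.020 21.030
    endloop
  endfacet
  facet normal 1.0000 0.0000 0.0000
    outer loop
      vertex 13.204 0.000 0.000
      vertex 13.204 10.020 21.030
      vertex 13.204 0.000 21.030
    endloop
  endfacet
  facet normal 0.0000 1.0000 0.0000
    outer loop
      vertex 13.204 10.020 0.000
      vertex 3.191 10.020 0.000
      vertex 3.191 10.020 21.030
    endloop
  endfacet
  facet normal 0.0000 1.0000 0.0000
    outer loop
      vertex 13.204 10.020 0.000
      vertex 3.191 10.020 21.030
      vertex 13.204 10.020 21.030
    endloop
  endfacet
  facet normal 1.0000 0.0000 0.0000
    outer loop
      vertex 3.191 10.020 0.000
      vertex 3.191 24.220 0.000
      vertex 3.191 24.220 21.030
    endloop
  endfacet
  facet normal 1.0000 0.0000 0.0000
    outer loop
      vertex 3.191 10.020 0.000
      vertex 3.191 24.220 21.030
      vertex 3.191 10.020 21.030
    endloop
  endfacet
  facet normal 0.0000 1.0000 0.0000
    outer loop
      vertex 3.191 24.220 0.000
      vertex 0.000 24.220 0.000
      vertex 0.000 24.220 21.030
    endloop
  endfacet
  facet normal 0.0000 1.0000 0.0000
    outer loop
      vertex 3.191 24.220 0.000
      vertex 0.000 24.220 21.030
      vertex 3.191 24.220 21.030
    endloop
  endfacet
  facet normal -1.0000 0.0000 0.0000
    outer loop
      vertex 0.000 24.220 0.000
      vertex 0.000 0.000 0.000
      vertex 0.000 0.000 21.030
    endloop
  endfacet
  facet normal -1.0000 0.0000 0.0000
    outer loop
      vertex 0.000 24.220 0.000
      vertex 0.000 0.000 21.030
      vertex 0.000 24.220 21.030
    endloop
  endfacet
endsolid part

The G0 Z moves step by Δz≈3.004 mm. Every layer's G1 loop is the same polygon, so the solid is a straight extrusion of it from z=0 to z≈21. Closing with flat bottom and top caps and triangulating gives 20 facets — an L-shaped prism: outer 13.2 × 24.2 mm, arm thicknesses ≈ 10 mm (horizontal) and 3.19 mm (vertical), extruded 21 mm in z.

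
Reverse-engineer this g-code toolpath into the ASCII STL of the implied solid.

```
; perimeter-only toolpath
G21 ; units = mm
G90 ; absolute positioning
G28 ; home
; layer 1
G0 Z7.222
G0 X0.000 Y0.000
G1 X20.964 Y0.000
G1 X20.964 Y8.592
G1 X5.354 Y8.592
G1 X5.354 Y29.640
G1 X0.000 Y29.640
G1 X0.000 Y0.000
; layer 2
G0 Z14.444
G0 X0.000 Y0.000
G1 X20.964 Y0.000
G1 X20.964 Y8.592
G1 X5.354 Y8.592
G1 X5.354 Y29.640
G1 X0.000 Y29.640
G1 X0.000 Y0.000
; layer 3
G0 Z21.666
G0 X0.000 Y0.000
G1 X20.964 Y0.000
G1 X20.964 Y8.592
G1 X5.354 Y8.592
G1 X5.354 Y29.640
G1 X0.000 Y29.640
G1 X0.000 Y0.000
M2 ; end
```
solid part
  facet normal 0.0000 0.0000 -1.0000
    outer loop
      vertex 20.964 8.592 0.000
      vertex 20.964 0.000 0.000
      vertex 0.000 0.000 0.000
    endloop
  endfacet
  facet normal 0.0000 0.0000 -1.0000
    outer loop
      vertex 5.354 8.592 0.000
      vertex 20.964 8.592 0.000
      vertex 0.000 0.000 0.000
    endloop
  endfacet
  facet normal 0.0000 0.0000 -1.0000
    outer loop
      vertex 5.354 29.640 0.000
      vertex 5.354 8.592 0.000
      vertex 0.000 0.000 0.000
    endloop
  endfacet
  facet normal 0.0000 0.0000 -1.0000
    outer loop
      vertex 0.000 29.640 0.000
      vertex 5.354 29.640 0.000
      vertex 0.000 0.000 0.000
    endloop
  endfacet
  facet normal 0.0000 0.0000 1.0000
    outer loop
      vertex 0.000 0.000 21.666
      vertex 20.964 0.000 21.666
      vertex 20.964 8.592 21.666
    endloop
  endfacet
  facet normal 0.0000 0.0000 1.0000
    outer loop
      vertex 0.000 0.000 21.666
      vertex 20.964 8.592 21.666
      vertex 5.354 8.592 21.666
    endloop
  endfacet
  facet normal 0.0000 0.0000 1.0000
    outer loop
      vertex 0.000 0.000 21.666
      vertex 5.354 8.592 21.666
      vertex 5.354 29.640 21.666
    endloop
  endfacet
  facet normal 0.0000 0.0000 1.0000
    outer loop
      vertex 0.000 0.000 21.666
      vertex 5.354 29.640 21.666
      vertex 0.000 29.640 21.666
    endloop
  endfacet
  facet normal 0.0000 -1.0000 0.0000
    outer loop
      vertex 0.000 0.000 0.000
      vertex 20.964 0.000 0.000
      vertex 20.964 0.000 21.666
    endloop
  endfacet
  facet normal 0.0000 -1.0000 0.0000
    outer loop
      vertex 0.000 0.000 0.000
      vertex 20.964 0.000 21.666
      vertex 0.000 0.000 21.666
    endloop
  endfacet
  facet normal 1.0000 0.0000 0.0000
    outer loop
      vertex 20.964 0.000 0.000
      vertex 20.964 8.592 0.000
      vertex 20.964 8.592 21.666
    endloop
  endfacet
  facet normal 1.0000 0.0000 0.0000
    outer loop
      vertex 20.964 0.000 0.000
      vertex 20.964 8.592 21.666
      vertex 20.964 0.000 21.666
    endloop
  endfacet
  facet normal 0.0000 1.0000 0.0000
    outer loop
      vertex 20.964 8.592 0.000
      vertex 5.354 8.592 0.000
      vertex 5.354 8.592 21.666
    endloop
  endfacet
  facet normal 0.0000 1.0000 0.0000
    outer loop
      vertex 20.964 8.592 0.000
      vertex 5.354 8.592 21.666
      vertex 20.964 8.592 21.666
    endloop
  endfacet
  facet normal 1.0000 0.0000 0.0000
    outer loop
      vertex 5.354 8.592 0.000
      vertex 5.354 29.640 0.000
      vertex 5.354 29.640 21.666
    endloop
  endfacet
  facet normal 1.0000 0.0000 0.0000
    outer loop
      vertex 5.354 8.592 0.000
      vertex 5.354 29.640 21.666
      vertex 5.354 8.592 21.666
    endloop
  endfacet
  facet normal 0.0000 1.0000 0.0000
    outer loop
      vertex 5.354 29.640 0.000
      vertex 0.000 29.640 0.000
      vertex 0.000 29.640 21.666
    endloop
  endfacet
  facet normal 0.0000 1.0000 0.0000
    outer loop
      vertex 5.354 29.640 0.000
      vertex 0.000 29.640 21.666
      vertex 5.354 29.640 21.666
    endloop
  endfacet
  facet normal -1.0000 0.0000 0.0000
    outer loop
      vertex 0.000 29.640 0.000
      vertex 0.000 0.000 0.000
      vertex 0.000 0.000 21.666
    endloop
  endfacet
  facet normal -1.0000 0.0000 0.0000
    outer loop
      vertex 0.000 29.640 0.000
      vertex 0.000 0.000 21.666
      vertex 0.000 29.640 21.666
    endloop
  endfacet
endsolid part

The G0 Z moves step by Δz≈7.222 mm. Every layer's G1 loop is the same polygon, so the solid is a straight extrusion of it from z=0 to z≈21.7. Closing with flat bottom and top caps and triangulating gives 20 facets — an L-shaped prism: outer 21 × 29.6 mm, arm thicknesses ≈ 8.59 mm (horizontal) and 5.35 mm (vertical), extruded 21.7 mm in z.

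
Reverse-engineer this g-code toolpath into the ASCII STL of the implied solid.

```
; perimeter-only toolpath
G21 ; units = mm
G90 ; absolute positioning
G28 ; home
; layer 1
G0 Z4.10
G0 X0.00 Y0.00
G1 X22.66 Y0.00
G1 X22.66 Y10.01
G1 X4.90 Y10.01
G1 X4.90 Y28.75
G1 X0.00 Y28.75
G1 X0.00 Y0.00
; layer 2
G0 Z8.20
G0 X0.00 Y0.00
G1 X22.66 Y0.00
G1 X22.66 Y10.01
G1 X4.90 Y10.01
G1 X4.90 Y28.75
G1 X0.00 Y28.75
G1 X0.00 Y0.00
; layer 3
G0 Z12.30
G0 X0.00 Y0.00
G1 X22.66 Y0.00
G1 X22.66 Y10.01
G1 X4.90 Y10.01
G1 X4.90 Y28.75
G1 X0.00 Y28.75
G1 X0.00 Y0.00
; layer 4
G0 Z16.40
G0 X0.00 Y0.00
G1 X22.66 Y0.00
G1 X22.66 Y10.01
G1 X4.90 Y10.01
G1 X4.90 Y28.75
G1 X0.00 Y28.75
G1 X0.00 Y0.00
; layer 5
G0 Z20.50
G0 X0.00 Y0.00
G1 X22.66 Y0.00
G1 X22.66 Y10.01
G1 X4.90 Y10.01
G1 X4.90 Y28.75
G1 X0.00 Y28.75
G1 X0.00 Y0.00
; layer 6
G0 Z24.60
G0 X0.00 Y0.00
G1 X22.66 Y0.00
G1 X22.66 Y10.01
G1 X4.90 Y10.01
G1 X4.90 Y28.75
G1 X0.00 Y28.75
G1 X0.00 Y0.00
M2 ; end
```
solid part
  facet normal 0.0000 0.0000 -1.0000
    outer loop
      vertex 22.66 10.01 0.00
      vertex 22.66 0.00 0.00
      vertex 0.00 0.00 0.00
    endloop
  endfacet
  facet normal 0.0000 0.0000 -1.0000
    outer loop
      vertex 4.90 10.01 0.00
      vertex 22.66 10.01 0.00
      vertex 0.00 0.00 0.00
    endloop
  endfacet
  facet normal 0.0000 0.0000 -1.0000
    outer loop
      vertex 4.90 28.75 0.00
      vertex 4.90 10.01 0.00
      vertex 0.00 0.00 0.00
    endloop
  endfacet
  facet normal 0.0000 0.0000 -1.0000
    outer loop
      vertex 0.00 28.75 0.00
      vertex 4.90 28.75 0.00
      vertex 0.00 0.00 0.00
    endloop
  endfacet
  facet normal 0.0000 0.0000 1.0000
    outer loop
      vertex 0.00 0.00 24.60
      vertex 22.66 0.00 24.60
      vertex 22.66 10.01 24.60
    endloop
  endfacet
  facet normal 0.0000 0.0000 1.0000
    outer loop
      vertex 0.00 0.00 24.60
      vertex 22.66 10.01 24.60
      vertex 4.90 10.01 24.60
    endloop
  endfacet
  facet normal 0.0000 0.0000 1.0000
    outer loop
      vertex 0.00 0.00 24.60
      vertex 4.90 10.01 24.60
      vertex 4.90 28.75 24.60
    endloop
  endfacet
  facet normal 0.0000 0.0000 1.0000
    outer loop
      vertex 0.00 0.00 24.60
      vertex 4.90 28.75 24.60
      vertex 0.00 28.75 24.60
    endloop
  endfacet
  facet normal 0.0000 -1.0000 0.0000
    outer loop
      vertex 0.00 0.00 0.00
      vertex 22.66 0.00 0.00
      vertex 22.66 0.00 24.60
    endloop
  endfacet
  facet normal 0.0000 -1.0000 0.0000
    outer loop
      vertex 0.00 0.00 0.00
      vertex 22.66 0.00 24.60
      vertex 0.00 0.00 24.60
    endloop
  endfacet
  facet normal 1.0000 0.0000 0.0000
    outer loop
      vertex 22.66 0.00 0.00
      vertex 22.66 10.01 0.00
      vertex 22.66 10.01 24.60
    endloop
  endfacet
  facet normal 1.0000 0.0000 0.0000
    outer loop
      vertex 22.66 0.00 0.00
      vertex 22.66 10.01 24.60
      vertex 22.66 0.00 24.60
    endloop
  endfacet
  facet normal 0.0000 1.0000 0.0000
    outer loop
      vertex 22.66 10.01 0.00
      vertex 4.90 10.01 0.00
      vertex 4.90 10.01 24.60
    endloop
  endfacet
  facet normal 0.0000 1.0000 0.0000
    outer loop
      vertex 22.66 10.01 0.00
      vertex 4.90 10.01 24.60
      vertex 22.66 10.01 24.60
    endloop
  endfacet
  facet normal 1.0000 0.0000 0.0000
    outer loop
      vertex 4.90 10.01 0.00
      vertex 4.90 28.75 0.00
      vertex 4.90 28.75 24.60
    endloop
  endfacet
  facet normal 1.0000 0.0000 0.0000
    outer loop
      vertex 4.90 10.01 0.00
      vertex 4.90 28.75 24.60
      vertex 4.90 10.01 24.60
    endloop
  endfacet
  facet normal 0.0000 1.0000 0.0000
    outer loop
      vertex 4.90 28.75 0.00
      vertex 0.00 28.75 0.00
      vertex 0.00 28.75 24.60
    endloop
  endfacet
  facet normal 0.0000 1.0000 0.0000
    outer loop
      vertex 4.90 28.75 0.00
      vertex 0.00 28.75 24.60
      vertex 4.90 28.75 24.60
    endloop
  endfacet
  facet normal -1.0000 0.0000 0.0000
    outer loop
      vertex 0.00 28.75 0.00
      vertex 0.00 0.00 0.00
      vertex 0.00 0.00 24.60
    endloop
  endfacet
  facet normal -1.0000 0.0000 0.0000
    outer loop
      vertex 0.00 28.75 0.00
      vertex 0.00 0.00 24.60
      vertex 0.00 28.75 24.60
    endloop
  endfacet
endsolid part

The G0 Z moves step by Δz≈4.10 mm. Every layer's G1 loop is the same polygon, so the solid is a straight extrusion of it from z=0 to z≈24.6. Closing with flat bottom and top caps and triangulating gives 20 facets — an L-shaped prism: outer 22.7 × 28.8 mm, arm thicknesses ≈ 10 mm (horizontal) and 4.9 mm (vertical), extruded 24.6 mm in z.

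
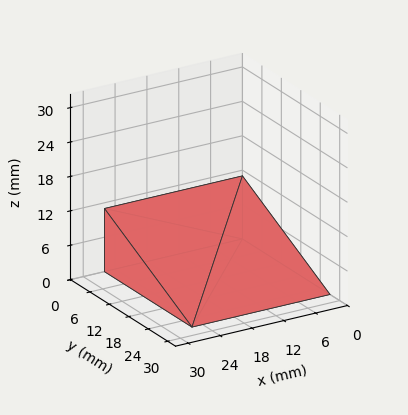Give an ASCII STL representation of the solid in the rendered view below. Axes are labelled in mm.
Reading the render: the shape is a wedge (ramp): 26 × 27 mm base, rising to 11 mm along the y=0 edge and sloping linearly to z=0 at y=27 (dimensions read to the nearest mm from the axis ticks). For the STL, each face is triangulated and given an outward normal.

solid part
  facet normal 0.0000 0.0000 -1.0000
    outer loop
      vertex 26.00 27.00 0.00
      vertex 26.00 0.00 0.00
      vertex 0.00 0.00 0.00
    endloop
  endfacet
  facet normal 0.0000 0.0000 -1.0000
    outer loop
      vertex 0.00 27.00 0.00
      vertex 26.00 27.00 0.00
      vertex 0.00 0.00 0.00
    endloop
  endfacet
  facet normal 0.0000 -1.0000 0.0000
    outer loop
      vertex 0.00 0.00 0.00
      vertex 26.00 0.00 0.00
      vertex 26.00 0.00 11.00
    endloop
  endfacet
  facet normal 0.0000 -1.0000 0.0000
    outer loop
      vertex 0.00 0.00 0.00
      vertex 26.00 0.00 11.00
      vertex 0.00 0.00 11.00
    endloop
  endfacet
  facet normal 0.0000 0.3773 0.9261
    outer loop
      vertex 0.00 0.00 11.00
      vertex 26.00 0.00 11.00
      vertex 26.00 27.00 0.00
    endloop
  endfacet
  facet normal 0.0000 0.3773 0.9261
    outer loop
      vertex 0.00 0.00 11.00
      vertex 26.00 27.00 0.00
      vertex 0.00 27.00 0.00
    endloop
  endfacet
  facet normal -1.0000 0.0000 0.0000
    outer loop
      vertex 0.00 0.00 11.00
      vertex 0.00 27.00 0.00
      vertex 0.00 0.00 0.00
    endloop
  endfacet
  facet normal 1.0000 0.0000 0.0000
    outer loop
      vertex 26.00 0.00 0.00
      vertex 26.00 27.00 0.00
      vertex 26.00 0.00 11.00
    endloop
  endfacet
endsolid part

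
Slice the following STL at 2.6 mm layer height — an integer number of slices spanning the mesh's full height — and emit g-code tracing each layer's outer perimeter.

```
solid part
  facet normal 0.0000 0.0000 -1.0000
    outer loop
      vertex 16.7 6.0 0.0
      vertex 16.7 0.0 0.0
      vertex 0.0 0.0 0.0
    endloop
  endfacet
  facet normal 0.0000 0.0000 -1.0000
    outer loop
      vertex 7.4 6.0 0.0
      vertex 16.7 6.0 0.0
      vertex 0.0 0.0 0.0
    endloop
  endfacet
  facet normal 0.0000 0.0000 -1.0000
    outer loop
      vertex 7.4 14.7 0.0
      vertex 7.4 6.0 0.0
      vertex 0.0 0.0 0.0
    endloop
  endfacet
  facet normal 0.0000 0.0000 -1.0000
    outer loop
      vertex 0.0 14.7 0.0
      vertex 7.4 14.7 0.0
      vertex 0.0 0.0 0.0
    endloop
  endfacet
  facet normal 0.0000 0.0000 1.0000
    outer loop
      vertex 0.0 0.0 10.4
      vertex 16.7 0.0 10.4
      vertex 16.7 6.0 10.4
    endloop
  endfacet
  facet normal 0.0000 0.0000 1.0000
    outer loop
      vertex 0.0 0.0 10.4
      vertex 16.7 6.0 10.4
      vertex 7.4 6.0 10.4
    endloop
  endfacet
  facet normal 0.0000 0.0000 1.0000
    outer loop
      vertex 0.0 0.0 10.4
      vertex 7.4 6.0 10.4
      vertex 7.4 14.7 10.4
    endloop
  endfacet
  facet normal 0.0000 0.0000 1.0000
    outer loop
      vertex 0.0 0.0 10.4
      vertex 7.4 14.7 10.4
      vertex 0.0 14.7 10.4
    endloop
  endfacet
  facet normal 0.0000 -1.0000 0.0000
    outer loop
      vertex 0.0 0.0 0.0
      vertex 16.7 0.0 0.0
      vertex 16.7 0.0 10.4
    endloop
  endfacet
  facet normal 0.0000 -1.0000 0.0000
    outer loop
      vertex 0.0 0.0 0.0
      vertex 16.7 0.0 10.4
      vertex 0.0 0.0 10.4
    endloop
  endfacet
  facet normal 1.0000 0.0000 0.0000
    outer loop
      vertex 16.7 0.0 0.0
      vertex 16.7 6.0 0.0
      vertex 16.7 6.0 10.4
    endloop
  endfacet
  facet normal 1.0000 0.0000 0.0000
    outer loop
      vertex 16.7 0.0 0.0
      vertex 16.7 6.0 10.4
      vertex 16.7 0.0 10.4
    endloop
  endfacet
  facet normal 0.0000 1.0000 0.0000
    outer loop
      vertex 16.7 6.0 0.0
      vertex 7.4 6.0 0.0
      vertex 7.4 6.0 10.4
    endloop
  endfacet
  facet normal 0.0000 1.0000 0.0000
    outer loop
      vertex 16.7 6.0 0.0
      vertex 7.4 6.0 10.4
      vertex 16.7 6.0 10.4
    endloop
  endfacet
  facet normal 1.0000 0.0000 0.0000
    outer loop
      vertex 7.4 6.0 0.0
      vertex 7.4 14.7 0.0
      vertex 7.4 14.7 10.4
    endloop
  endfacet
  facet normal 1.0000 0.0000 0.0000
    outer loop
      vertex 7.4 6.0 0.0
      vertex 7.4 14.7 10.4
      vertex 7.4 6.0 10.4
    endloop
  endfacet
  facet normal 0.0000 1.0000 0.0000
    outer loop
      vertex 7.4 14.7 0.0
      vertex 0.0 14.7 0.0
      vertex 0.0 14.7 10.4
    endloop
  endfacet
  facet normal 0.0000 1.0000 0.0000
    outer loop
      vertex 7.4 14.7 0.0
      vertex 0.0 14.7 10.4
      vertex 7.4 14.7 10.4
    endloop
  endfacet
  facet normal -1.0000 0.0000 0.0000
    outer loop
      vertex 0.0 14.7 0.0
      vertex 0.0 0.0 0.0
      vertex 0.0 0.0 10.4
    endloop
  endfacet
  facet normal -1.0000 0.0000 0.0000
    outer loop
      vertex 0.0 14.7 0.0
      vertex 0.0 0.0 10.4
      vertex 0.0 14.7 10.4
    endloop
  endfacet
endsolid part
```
; perimeter-only toolpath
G21 ; units = mm
G90 ; absolute positioning
G28 ; home
; layer 1
G0 Z2.6
G0 X0.0 Y0.0
G1 X16.7 Y0.0
G1 X16.7 Y6.0
G1 X7.4 Y6.0
G1 X7.4 Y14.7
G1 X0.0 Y14.7
G1 X0.0 Y0.0
; layer 2
G0 Z5.2
G0 X0.0 Y0.0
G1 X16.7 Y0.0
G1 X16.7 Y6.0
G1 X7.4 Y6.0
G1 X7.4 Y14.7
G1 X0.0 Y14.7
G1 X0.0 Y0.0
; layer 3
G0 Z7.8
G0 X0.0 Y0.0
G1 X16.7 Y0.0
G1 X16.7 Y6.0
G1 X7.4 Y6.0
G1 X7.4 Y14.7
G1 X0.0 Y14.7
G1 X0.0 Y0.0
; layer 4
G0 Z10.4
G0 X0.0 Y0.0
G1 X16.7 Y0.0
G1 X16.7 Y6.0
G1 X7.4 Y6.0
G1 X7.4 Y14.7
G1 X0.0 Y14.7
G1 X0.0 Y0.0
M2 ; end

The solid is an L-shaped prism: outer 16.7 × 14.7 mm, arm thicknesses ≈ 6 mm (horizontal) and 7.4 mm (vertical), extruded 10.4 mm in z. Slicing at Δz = 2.6 mm — 4 equal slices spanning the solid's height, so layer i sits at z = i·h/4 — gives 4 non-empty perimeters. Each is a 6-segment closed polygon; G0 lifts to the layer z and rapids to the start vertex, then G1 traces the edges.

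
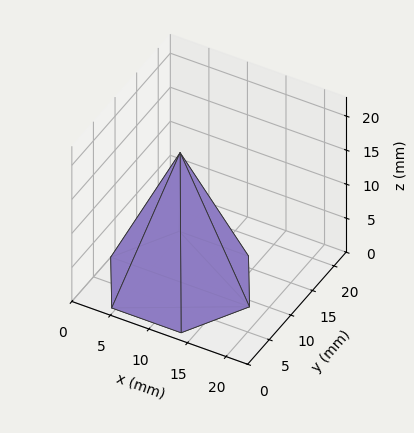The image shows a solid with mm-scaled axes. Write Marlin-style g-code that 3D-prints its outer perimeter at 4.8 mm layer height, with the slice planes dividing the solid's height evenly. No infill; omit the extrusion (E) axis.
Reading the render: the shape is a regular 6-sided pyramid, base circumscribed radius ≈ 9 mm, apex at z ≈ 19 mm (dimensions read to the nearest mm from the axis ticks). For the g-code, the solid's height is divided into equal slices at the stated Δz and each level perimeter traced with G1 moves after a G0 lift.

; perimeter-only toolpath
G21 ; units = mm
G90 ; absolute positioning
G28 ; home
; layer 1
G0 Z4.8
G0 X15.8 Y9.0
G1 X12.4 Y14.9
G1 X5.6 Y14.9
G1 X2.2 Y9.0
G1 X5.6 Y3.1
G1 X12.4 Y3.1
G1 X15.8 Y9.0
; layer 2
G0 Z9.5
G0 X13.5 Y9.0
G1 X11.2 Y12.9
G1 X6.8 Y12.9
G1 X4.5 Y9.0
G1 X6.8 Y5.1
G1 X11.2 Y5.1
G1 X13.5 Y9.0
; layer 3
G0 Z14.2
G0 X11.2 Y9.0
G1 X10.1 Y10.9
G1 X7.9 Y10.9
G1 X6.8 Y9.0
G1 X7.9 Y7.0
G1 X10.1 Y7.0
G1 X11.2 Y9.0
M2 ; end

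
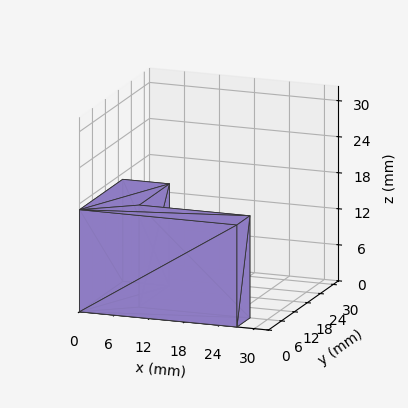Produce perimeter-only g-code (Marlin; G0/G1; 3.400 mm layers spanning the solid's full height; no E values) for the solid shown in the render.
Reading the render: the shape is an L-shaped prism: outer 27 × 20 mm, arm thicknesses ≈ 6 mm (horizontal) and 8 mm (vertical), extruded 17 mm in z (dimensions read to the nearest mm from the axis ticks). For the g-code, the solid's height is divided into equal slices at the stated Δz and each level perimeter traced with G1 moves after a G0 lift.

; perimeter-only toolpath
G21 ; units = mm
G90 ; absolute positioning
G28 ; home
; layer 1
G0 Z3.400
G0 X0.000 Y0.000
G1 X27.000 Y0.000
G1 X27.000 Y6.000
G1 X8.000 Y6.000
G1 X8.000 Y20.000
G1 X0.000 Y20.000
G1 X0.000 Y0.000
; layer 2
G0 Z6.800
G0 X0.000 Y0.000
G1 X27.000 Y0.000
G1 X27.000 Y6.000
G1 X8.000 Y6.000
G1 X8.000 Y20.000
G1 X0.000 Y20.000
G1 X0.000 Y0.000
; layer 3
G0 Z10.200
G0 X0.000 Y0.000
G1 X27.000 Y0.000
G1 X27.000 Y6.000
G1 X8.000 Y6.000
G1 X8.000 Y20.000
G1 X0.000 Y20.000
G1 X0.000 Y0.000
; layer 4
G0 Z13.600
G0 X0.000 Y0.000
G1 X27.000 Y0.000
G1 X27.000 Y6.000
G1 X8.000 Y6.000
G1 X8.000 Y20.000
G1 X0.000 Y20.000
G1 X0.000 Y0.000
; layer 5
G0 Z17.000
G0 X0.000 Y0.000
G1 X27.000 Y0.000
G1 X27.000 Y6.000
G1 X8.000 Y6.000
G1 X8.000 Y20.000
G1 X0.000 Y20.000
G1 X0.000 Y0.000
M2 ; end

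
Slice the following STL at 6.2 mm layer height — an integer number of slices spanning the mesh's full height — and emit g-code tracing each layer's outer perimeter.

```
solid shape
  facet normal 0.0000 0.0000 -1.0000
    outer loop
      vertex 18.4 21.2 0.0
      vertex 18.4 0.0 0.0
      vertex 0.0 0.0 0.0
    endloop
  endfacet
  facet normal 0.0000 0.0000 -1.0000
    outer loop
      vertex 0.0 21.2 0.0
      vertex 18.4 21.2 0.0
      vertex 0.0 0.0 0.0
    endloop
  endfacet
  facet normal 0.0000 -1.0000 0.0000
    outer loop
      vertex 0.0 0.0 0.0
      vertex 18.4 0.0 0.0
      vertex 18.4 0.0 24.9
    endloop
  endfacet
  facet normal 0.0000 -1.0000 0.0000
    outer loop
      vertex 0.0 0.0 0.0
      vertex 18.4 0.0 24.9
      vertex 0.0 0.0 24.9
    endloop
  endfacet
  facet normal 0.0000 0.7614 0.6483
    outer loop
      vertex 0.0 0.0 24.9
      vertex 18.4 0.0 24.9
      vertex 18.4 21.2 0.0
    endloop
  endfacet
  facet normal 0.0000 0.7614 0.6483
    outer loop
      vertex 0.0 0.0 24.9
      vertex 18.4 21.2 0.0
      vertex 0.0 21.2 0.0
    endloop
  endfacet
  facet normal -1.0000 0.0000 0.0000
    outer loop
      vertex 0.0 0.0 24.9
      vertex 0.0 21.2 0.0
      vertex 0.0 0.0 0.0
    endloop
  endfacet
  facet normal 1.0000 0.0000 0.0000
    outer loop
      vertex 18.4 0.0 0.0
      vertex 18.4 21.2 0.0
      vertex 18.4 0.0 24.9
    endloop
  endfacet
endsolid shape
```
; perimeter-only toolpath
G21 ; units = mm
G90 ; absolute positioning
G28 ; home
; layer 1
G0 Z6.2
G0 X0.0 Y0.0
G1 X18.4 Y0.0
G1 X18.4 Y15.9
G1 X0.0 Y15.9
G1 X0.0 Y0.0
; layer 2
G0 Z12.4
G0 X0.0 Y0.0
G1 X18.4 Y0.0
G1 X18.4 Y10.6
G1 X0.0 Y10.6
G1 X0.0 Y0.0
; layer 3
G0 Z18.7
G0 X0.0 Y0.0
G1 X18.4 Y0.0
G1 X18.4 Y5.3
G1 X0.0 Y5.3
G1 X0.0 Y0.0
M2 ; end

The solid is a wedge (ramp): 18.4 × 21.2 mm base, rising to 24.9 mm along the y=0 edge and sloping linearly to z=0 at y=21.2. Slicing at Δz = 6.2 mm — 4 equal slices spanning the solid's height, so layer i sits at z = i·h/4 — gives 3 non-empty perimeters. Each is a 4-segment closed polygon; G0 lifts to the layer z and rapids to the start vertex, then G1 traces the edges. The cross-section shrinks linearly with z (the slice at the apex is degenerate and omitted).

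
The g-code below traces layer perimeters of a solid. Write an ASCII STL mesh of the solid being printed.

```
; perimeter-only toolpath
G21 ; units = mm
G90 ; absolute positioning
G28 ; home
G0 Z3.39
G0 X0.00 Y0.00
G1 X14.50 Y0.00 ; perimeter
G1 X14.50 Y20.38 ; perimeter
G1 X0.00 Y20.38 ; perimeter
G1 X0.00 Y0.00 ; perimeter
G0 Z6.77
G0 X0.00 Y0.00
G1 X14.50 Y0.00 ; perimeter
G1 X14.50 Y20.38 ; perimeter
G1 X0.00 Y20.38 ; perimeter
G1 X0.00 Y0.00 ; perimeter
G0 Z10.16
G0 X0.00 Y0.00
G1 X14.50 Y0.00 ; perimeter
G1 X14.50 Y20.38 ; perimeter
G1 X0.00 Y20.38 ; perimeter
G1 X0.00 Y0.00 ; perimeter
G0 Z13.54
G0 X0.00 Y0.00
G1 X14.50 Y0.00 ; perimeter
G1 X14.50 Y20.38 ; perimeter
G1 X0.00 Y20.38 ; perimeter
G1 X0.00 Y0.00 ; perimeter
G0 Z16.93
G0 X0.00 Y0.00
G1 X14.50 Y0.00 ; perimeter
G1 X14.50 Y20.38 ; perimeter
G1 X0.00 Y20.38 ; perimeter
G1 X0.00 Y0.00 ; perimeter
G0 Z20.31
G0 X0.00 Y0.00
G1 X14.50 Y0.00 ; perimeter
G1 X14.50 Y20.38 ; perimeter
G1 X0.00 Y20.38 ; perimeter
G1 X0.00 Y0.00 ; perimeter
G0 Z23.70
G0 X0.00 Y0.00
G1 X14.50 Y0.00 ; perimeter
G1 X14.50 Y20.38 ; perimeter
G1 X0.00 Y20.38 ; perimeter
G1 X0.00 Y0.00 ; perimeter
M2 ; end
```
solid part
  facet normal 0.0000 0.0000 -1.0000
    outer loop
      vertex 14.50 20.38 0.00
      vertex 14.50 0.00 0.00
      vertex 0.00 0.00 0.00
    endloop
  endfacet
  facet normal 0.0000 0.0000 -1.0000
    outer loop
      vertex 0.00 20.38 0.00
      vertex 14.50 20.38 0.00
      vertex 0.00 0.00 0.00
    endloop
  endfacet
  facet normal 0.0000 0.0000 1.0000
    outer loop
      vertex 0.00 0.00 23.70
      vertex 14.50 0.00 23.70
      vertex 14.50 20.38 23.70
    endloop
  endfacet
  facet normal 0.0000 0.0000 1.0000
    outer loop
      vertex 0.00 0.00 23.70
      vertex 14.50 20.38 23.70
      vertex 0.00 20.38 23.70
    endloop
  endfacet
  facet normal 0.0000 -1.0000 0.0000
    outer loop
      vertex 0.00 0.00 0.00
      vertex 14.50 0.00 0.00
      vertex 14.50 0.00 23.70
    endloop
  endfacet
  facet normal 0.0000 -1.0000 0.0000
    outer loop
      vertex 0.00 0.00 0.00
      vertex 14.50 0.00 23.70
      vertex 0.00 0.00 23.70
    endloop
  endfacet
  facet normal 0.0000 1.0000 0.0000
    outer loop
      vertex 14.50 20.38 23.70
      vertex 14.50 20.38 0.00
      vertex 0.00 20.38 0.00
    endloop
  endfacet
  facet normal 0.0000 1.0000 0.0000
    outer loop
      vertex 0.00 20.38 23.70
      vertex 14.50 20.38 23.70
      vertex 0.00 20.38 0.00
    endloop
  endfacet
  facet normal -1.0000 0.0000 0.0000
    outer loop
      vertex 0.00 20.38 23.70
      vertex 0.00 20.38 0.00
      vertex 0.00 0.00 0.00
    endloop
  endfacet
  facet normal -1.0000 0.0000 0.0000
    outer loop
      vertex 0.00 0.00 23.70
      vertex 0.00 20.38 23.70
      vertex 0.00 0.00 0.00
    endloop
  endfacet
  facet normal 1.0000 0.0000 0.0000
    outer loop
      vertex 14.50 0.00 0.00
      vertex 14.50 20.38 0.00
      vertex 14.50 20.38 23.70
    endloop
  endfacet
  facet normal 1.0000 0.0000 0.0000
    outer loop
      vertex 14.50 0.00 0.00
      vertex 14.50 20.38 23.70
      vertex 14.50 0.00 23.70
    endloop
  endfacet
endsolid part

The G0 Z moves step by Δz≈3.39 mm. Every layer's G1 loop is the same polygon, so the solid is a straight extrusion of it from z=0 to z≈23.7. Closing with flat bottom and top caps and triangulating gives 12 facets — a rectangular box, roughly 14.5 × 20.4 mm footprint and 23.7 mm tall.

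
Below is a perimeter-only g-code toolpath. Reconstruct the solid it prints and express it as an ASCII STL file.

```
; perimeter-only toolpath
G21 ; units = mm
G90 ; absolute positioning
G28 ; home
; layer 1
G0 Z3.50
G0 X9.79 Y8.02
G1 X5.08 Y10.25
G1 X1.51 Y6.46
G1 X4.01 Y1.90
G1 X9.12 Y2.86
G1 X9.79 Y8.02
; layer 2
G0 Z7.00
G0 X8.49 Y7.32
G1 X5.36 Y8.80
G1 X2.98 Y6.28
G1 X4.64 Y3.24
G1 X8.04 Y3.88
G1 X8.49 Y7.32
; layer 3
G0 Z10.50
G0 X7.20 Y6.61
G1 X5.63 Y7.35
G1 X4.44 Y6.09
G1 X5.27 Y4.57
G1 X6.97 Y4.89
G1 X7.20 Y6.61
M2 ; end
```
solid part
  facet normal 0.0000 0.0000 -1.0000
    outer loop
      vertex 0.05 6.65 0.00
      vertex 4.81 11.70 0.00
      vertex 11.08 8.73 0.00
    endloop
  endfacet
  facet normal 0.0000 0.0000 -1.0000
    outer loop
      vertex 3.38 0.57 0.00
      vertex 0.05 6.65 0.00
      vertex 11.08 8.73 0.00
    endloop
  endfacet
  facet normal 0.0000 0.0000 -1.0000
    outer loop
      vertex 10.19 1.85 0.00
      vertex 3.38 0.57 0.00
      vertex 11.08 8.73 0.00
    endloop
  endfacet
  facet normal 0.4052 0.8554 0.3228
    outer loop
      vertex 11.08 8.73 0.00
      vertex 4.81 11.70 0.00
      vertex 5.90 5.90 14.00
    endloop
  endfacet
  facet normal -0.6888 0.6492 0.3226
    outer loop
      vertex 4.81 11.70 0.00
      vertex 0.05 6.65 0.00
      vertex 5.90 5.90 14.00
    endloop
  endfacet
  facet normal -0.8302 -0.4547 0.3225
    outer loop
      vertex 0.05 6.65 0.00
      vertex 3.38 0.57 0.00
      vertex 5.90 5.90 14.00
    endloop
  endfacet
  facet normal 0.1748 -0.9302 0.3227
    outer loop
      vertex 3.38 0.57 0.00
      vertex 10.19 1.85 0.00
      vertex 5.90 5.90 14.00
    endloop
  endfacet
  facet normal 0.9387 -0.1214 0.3228
    outer loop
      vertex 10.19 1.85 0.00
      vertex 11.08 8.73 0.00
      vertex 5.90 5.90 14.00
    endloop
  endfacet
endsolid part

The G0 Z moves step by Δz≈3.50 mm. The G1 loops shrink linearly with z, so the solid tapers from its base footprint up to z≈14. Closing with a flat bottom cap and the tapered top and triangulating gives 8 facets — a regular 5-sided pyramid, base circumscribed radius ≈ 5.9 mm, apex at z ≈ 14 mm.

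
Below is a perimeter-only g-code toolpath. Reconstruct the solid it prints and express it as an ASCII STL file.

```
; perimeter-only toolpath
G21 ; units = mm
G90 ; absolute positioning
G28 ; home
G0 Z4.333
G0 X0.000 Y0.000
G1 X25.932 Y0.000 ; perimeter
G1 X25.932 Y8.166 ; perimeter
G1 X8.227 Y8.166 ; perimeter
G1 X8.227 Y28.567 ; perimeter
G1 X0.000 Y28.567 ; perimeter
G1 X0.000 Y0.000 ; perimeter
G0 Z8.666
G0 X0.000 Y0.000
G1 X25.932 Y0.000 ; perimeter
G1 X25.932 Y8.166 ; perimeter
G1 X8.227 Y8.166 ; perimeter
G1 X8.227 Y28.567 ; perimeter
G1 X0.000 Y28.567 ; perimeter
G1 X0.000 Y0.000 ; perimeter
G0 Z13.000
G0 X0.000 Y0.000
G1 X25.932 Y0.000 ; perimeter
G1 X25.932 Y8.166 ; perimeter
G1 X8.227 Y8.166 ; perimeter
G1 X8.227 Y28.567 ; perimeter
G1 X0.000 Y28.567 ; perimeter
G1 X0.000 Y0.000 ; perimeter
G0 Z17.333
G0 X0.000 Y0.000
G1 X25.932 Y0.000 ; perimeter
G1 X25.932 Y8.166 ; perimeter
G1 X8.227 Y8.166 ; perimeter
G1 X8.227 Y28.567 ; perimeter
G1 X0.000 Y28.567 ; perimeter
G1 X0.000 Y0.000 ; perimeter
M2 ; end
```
solid part
  facet normal 0.0000 0.0000 -1.0000
    outer loop
      vertex 25.932 8.166 0.000
      vertex 25.932 0.000 0.000
      vertex 0.000 0.000 0.000
    endloop
  endfacet
  facet normal 0.0000 0.0000 -1.0000
    outer loop
      vertex 8.227 8.166 0.000
      vertex 25.932 8.166 0.000
      vertex 0.000 0.000 0.000
    endloop
  endfacet
  facet normal 0.0000 0.0000 -1.0000
    outer loop
      vertex 8.227 28.567 0.000
      vertex 8.227 8.166 0.000
      vertex 0.000 0.000 0.000
    endloop
  endfacet
  facet normal 0.0000 0.0000 -1.0000
    outer loop
      vertex 0.000 28.567 0.000
      vertex 8.227 28.567 0.000
      vertex 0.000 0.000 0.000
    endloop
  endfacet
  facet normal 0.0000 0.0000 1.0000
    outer loop
      vertex 0.000 0.000 17.333
      vertex 25.932 0.000 17.333
      vertex 25.932 8.166 17.333
    endloop
  endfacet
  facet normal 0.0000 0.0000 1.0000
    outer loop
      vertex 0.000 0.000 17.333
      vertex 25.932 8.166 17.333
      vertex 8.227 8.166 17.333
    endloop
  endfacet
  facet normal 0.0000 0.0000 1.0000
    outer loop
      vertex 0.000 0.000 17.333
      vertex 8.227 8.166 17.333
      vertex 8.227 28.567 17.333
    endloop
  endfacet
  facet normal 0.0000 0.0000 1.0000
    outer loop
      vertex 0.000 0.000 17.333
      vertex 8.227 28.567 17.333
      vertex 0.000 28.567 17.333
    endloop
  endfacet
  facet normal 0.0000 -1.0000 0.0000
    outer loop
      vertex 0.000 0.000 0.000
      vertex 25.932 0.000 0.000
      vertex 25.932 0.000 17.333
    endloop
  endfacet
  facet normal 0.0000 -1.0000 0.0000
    outer loop
      vertex 0.000 0.000 0.000
      vertex 25.932 0.000 17.333
      vertex 0.000 0.000 17.333
    endloop
  endfacet
  facet normal 1.0000 0.0000 0.0000
    outer loop
      vertex 25.932 0.000 0.000
      vertex 25.932 8.166 0.000
      vertex 25.932 8.166 17.333
    endloop
  endfacet
  facet normal 1.0000 0.0000 0.0000
    outer loop
      vertex 25.932 0.000 0.000
      vertex 25.932 8.166 17.333
      vertex 25.932 0.000 17.333
    endloop
  endfacet
  facet normal 0.0000 1.0000 0.0000
    outer loop
      vertex 25.932 8.166 0.000
      vertex 8.227 8.166 0.000
      vertex 8.227 8.166 17.333
    endloop
  endfacet
  facet normal 0.0000 1.0000 0.0000
    outer loop
      vertex 25.932 8.166 0.000
      vertex 8.227 8.166 17.333
      vertex 25.932 8.166 17.333
    endloop
  endfacet
  facet normal 1.0000 0.0000 0.0000
    outer loop
      vertex 8.227 8.166 0.000
      vertex 8.227 28.567 0.000
      vertex 8.227 28.567 17.333
    endloop
  endfacet
  facet normal 1.0000 0.0000 0.0000
    outer loop
      vertex 8.227 8.166 0.000
      vertex 8.227 28.567 17.333
      vertex 8.227 8.166 17.333
    endloop
  endfacet
  facet normal 0.0000 1.0000 0.0000
    outer loop
      vertex 8.227 28.567 0.000
      vertex 0.000 28.567 0.000
      vertex 0.000 28.567 17.333
    endloop
  endfacet
  facet normal 0.0000 1.0000 0.0000
    outer loop
      vertex 8.227 28.567 0.000
      vertex 0.000 28.567 17.333
      vertex 8.227 28.567 17.333
    endloop
  endfacet
  facet normal -1.0000 0.0000 0.0000
    outer loop
      vertex 0.000 28.567 0.000
      vertex 0.000 0.000 0.000
      vertex 0.000 0.000 17.333
    endloop
  endfacet
  facet normal -1.0000 0.0000 0.0000
    outer loop
      vertex 0.000 28.567 0.000
      vertex 0.000 0.000 17.333
      vertex 0.000 28.567 17.333
    endloop
  endfacet
endsolid part

The G0 Z moves step by Δz≈4.333 mm. Every layer's G1 loop is the same polygon, so the solid is a straight extrusion of it from z=0 to z≈17.3. Closing with flat bottom and top caps and triangulating gives 20 facets — an L-shaped prism: outer 25.9 × 28.6 mm, arm thicknesses ≈ 8.17 mm (horizontal) and 8.23 mm (vertical), extruded 17.3 mm in z.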